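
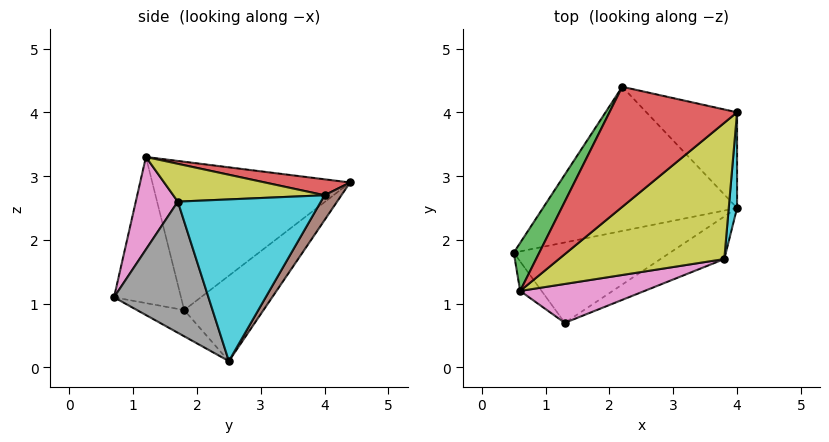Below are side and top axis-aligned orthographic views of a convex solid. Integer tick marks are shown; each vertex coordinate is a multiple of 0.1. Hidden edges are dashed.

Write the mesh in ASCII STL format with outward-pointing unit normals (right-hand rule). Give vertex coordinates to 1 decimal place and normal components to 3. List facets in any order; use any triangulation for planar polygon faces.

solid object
 facet normal -0.793 -0.598 -0.116
  outer loop
   vertex 0.6 1.2 3.3
   vertex 0.5 1.8 0.9
   vertex 1.3 0.7 1.1
  endloop
 endfacet
 facet normal -0.159 -0.287 -0.945
  outer loop
   vertex 4.0 2.5 0.1
   vertex 1.3 0.7 1.1
   vertex 0.5 1.8 0.9
  endloop
 endfacet
 facet normal -0.877 0.457 0.151
  outer loop
   vertex 2.2 4.4 2.9
   vertex 0.5 1.8 0.9
   vertex 0.6 1.2 3.3
  endloop
 endfacet
 facet normal 0.124 0.062 0.990
  outer loop
   vertex 2.2 4.4 2.9
   vertex 0.6 1.2 3.3
   vertex 4.0 4.0 2.7
  endloop
 endfacet
 facet normal -0.289 0.695 -0.658
  outer loop
   vertex 2.2 4.4 2.9
   vertex 4.0 2.5 0.1
   vertex 0.5 1.8 0.9
  endloop
 endfacet
 facet normal 0.136 0.858 -0.495
  outer loop
   vertex 2.2 4.4 2.9
   vertex 4.0 4.0 2.7
   vertex 4.0 2.5 0.1
  endloop
 endfacet
 facet normal 0.208 -0.938 0.279
  outer loop
   vertex 3.8 1.7 2.6
   vertex 0.6 1.2 3.3
   vertex 1.3 0.7 1.1
  endloop
 endfacet
 facet normal 0.478 -0.847 -0.233
  outer loop
   vertex 3.8 1.7 2.6
   vertex 1.3 0.7 1.1
   vertex 4.0 2.5 0.1
  endloop
 endfacet
 facet normal 0.222 -0.062 0.973
  outer loop
   vertex 3.8 1.7 2.6
   vertex 4.0 4.0 2.7
   vertex 0.6 1.2 3.3
  endloop
 endfacet
 facet normal 0.995 -0.089 0.051
  outer loop
   vertex 3.8 1.7 2.6
   vertex 4.0 2.5 0.1
   vertex 4.0 4.0 2.7
  endloop
 endfacet
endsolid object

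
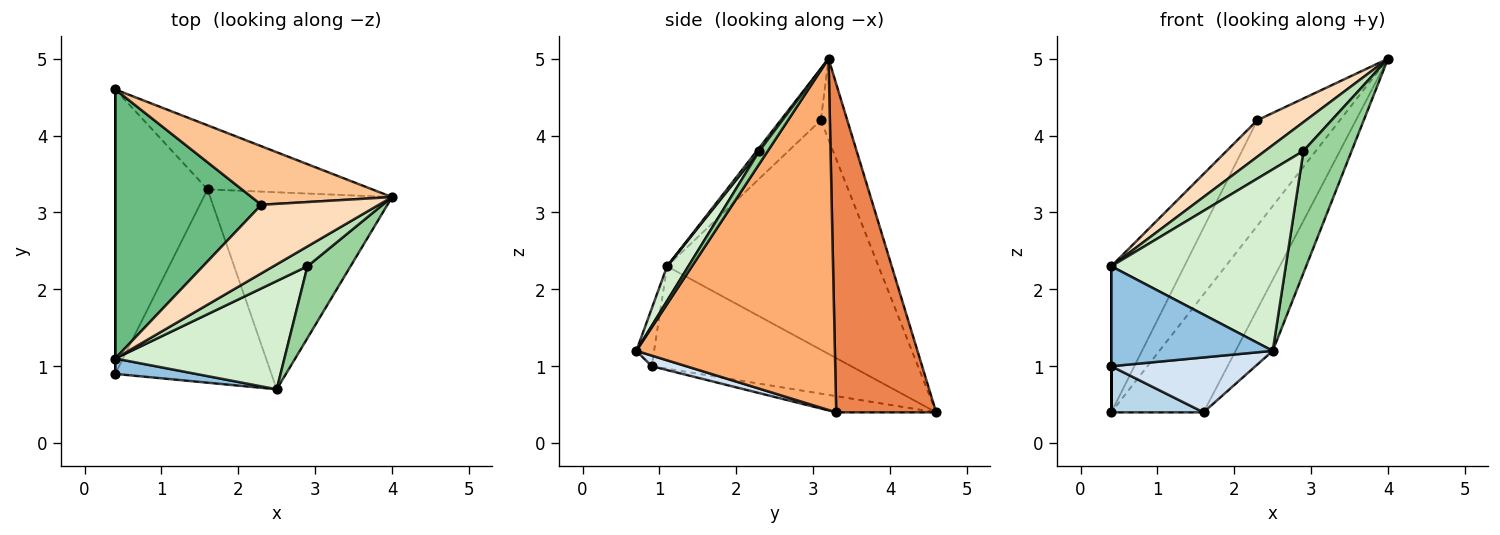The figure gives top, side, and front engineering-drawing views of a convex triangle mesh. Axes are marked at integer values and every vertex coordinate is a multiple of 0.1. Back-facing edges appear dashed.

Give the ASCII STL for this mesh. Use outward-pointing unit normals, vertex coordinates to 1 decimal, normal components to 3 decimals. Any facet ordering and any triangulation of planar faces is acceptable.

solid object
 facet normal -1.000 0.000 0.000
  outer loop
   vertex 0.4 1.1 2.3
   vertex 0.4 4.6 0.4
   vertex 0.4 0.9 1.0
  endloop
 endfacet
 facet normal -0.108 -0.983 0.151
  outer loop
   vertex 0.4 1.1 2.3
   vertex 0.4 0.9 1.0
   vertex 2.5 0.7 1.2
  endloop
 endfacet
 facet normal -0.171 -0.158 -0.973
  outer loop
   vertex 1.6 3.3 0.4
   vertex 0.4 0.9 1.0
   vertex 0.4 4.6 0.4
  endloop
 endfacet
 facet normal 0.065 -0.273 -0.960
  outer loop
   vertex 1.6 3.3 0.4
   vertex 2.5 0.7 1.2
   vertex 0.4 0.9 1.0
  endloop
 endfacet
 facet normal 0.689 0.636 -0.346
  outer loop
   vertex 1.6 3.3 0.4
   vertex 0.4 4.6 0.4
   vertex 4.0 3.2 5.0
  endloop
 endfacet
 facet normal 0.876 0.164 -0.454
  outer loop
   vertex 1.6 3.3 0.4
   vertex 4.0 3.2 5.0
   vertex 2.5 0.7 1.2
  endloop
 endfacet
 facet normal -0.269 0.842 0.467
  outer loop
   vertex 2.3 3.1 4.2
   vertex 4.0 3.2 5.0
   vertex 0.4 4.6 0.4
  endloop
 endfacet
 facet normal -0.361 -0.438 0.823
  outer loop
   vertex 2.3 3.1 4.2
   vertex 0.4 1.1 2.3
   vertex 4.0 3.2 5.0
  endloop
 endfacet
 facet normal -0.810 0.280 0.515
  outer loop
   vertex 2.3 3.1 4.2
   vertex 0.4 4.6 0.4
   vertex 0.4 1.1 2.3
  endloop
 endfacet
 facet normal 0.150 -0.852 0.501
  outer loop
   vertex 2.9 2.3 3.8
   vertex 2.5 0.7 1.2
   vertex 4.0 3.2 5.0
  endloop
 endfacet
 facet normal 0.055 -0.822 0.566
  outer loop
   vertex 2.9 2.3 3.8
   vertex 4.0 3.2 5.0
   vertex 0.4 1.1 2.3
  endloop
 endfacet
 facet normal 0.104 -0.854 0.510
  outer loop
   vertex 2.9 2.3 3.8
   vertex 0.4 1.1 2.3
   vertex 2.5 0.7 1.2
  endloop
 endfacet
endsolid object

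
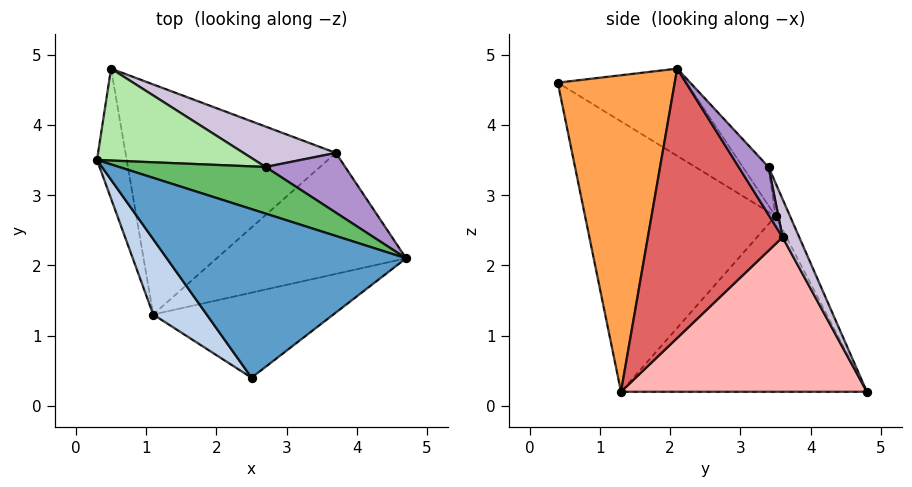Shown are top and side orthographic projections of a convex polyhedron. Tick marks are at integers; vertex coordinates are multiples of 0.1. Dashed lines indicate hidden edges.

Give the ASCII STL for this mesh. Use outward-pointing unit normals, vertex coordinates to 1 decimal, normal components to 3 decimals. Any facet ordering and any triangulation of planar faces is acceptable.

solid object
 facet normal -0.325 0.316 0.891
  outer loop
   vertex 2.5 0.4 4.6
   vertex 4.7 2.1 4.8
   vertex 0.3 3.5 2.7
  endloop
 endfacet
 facet normal -0.850 -0.500 0.168
  outer loop
   vertex 1.1 1.3 0.2
   vertex 2.5 0.4 4.6
   vertex 0.3 3.5 2.7
  endloop
 endfacet
 facet normal 0.594 -0.729 -0.338
  outer loop
   vertex 1.1 1.3 0.2
   vertex 4.7 2.1 4.8
   vertex 2.5 0.4 4.6
  endloop
 endfacet
 facet normal -0.972 -0.167 -0.164
  outer loop
   vertex 0.5 4.8 0.2
   vertex 1.1 1.3 0.2
   vertex 0.3 3.5 2.7
  endloop
 endfacet
 facet normal -0.214 0.544 0.811
  outer loop
   vertex 2.7 3.4 3.4
   vertex 0.3 3.5 2.7
   vertex 4.7 2.1 4.8
  endloop
 endfacet
 facet normal -0.095 0.886 0.453
  outer loop
   vertex 2.7 3.4 3.4
   vertex 0.5 4.8 0.2
   vertex 0.3 3.5 2.7
  endloop
 endfacet
 facet normal 0.766 -0.351 -0.539
  outer loop
   vertex 3.7 3.6 2.4
   vertex 4.7 2.1 4.8
   vertex 1.1 1.3 0.2
  endloop
 endfacet
 facet normal 0.589 0.101 -0.802
  outer loop
   vertex 3.7 3.6 2.4
   vertex 1.1 1.3 0.2
   vertex 0.5 4.8 0.2
  endloop
 endfacet
 facet normal 0.259 0.864 0.432
  outer loop
   vertex 3.7 3.6 2.4
   vertex 2.7 3.4 3.4
   vertex 4.7 2.1 4.8
  endloop
 endfacet
 facet normal 0.132 0.938 0.320
  outer loop
   vertex 3.7 3.6 2.4
   vertex 0.5 4.8 0.2
   vertex 2.7 3.4 3.4
  endloop
 endfacet
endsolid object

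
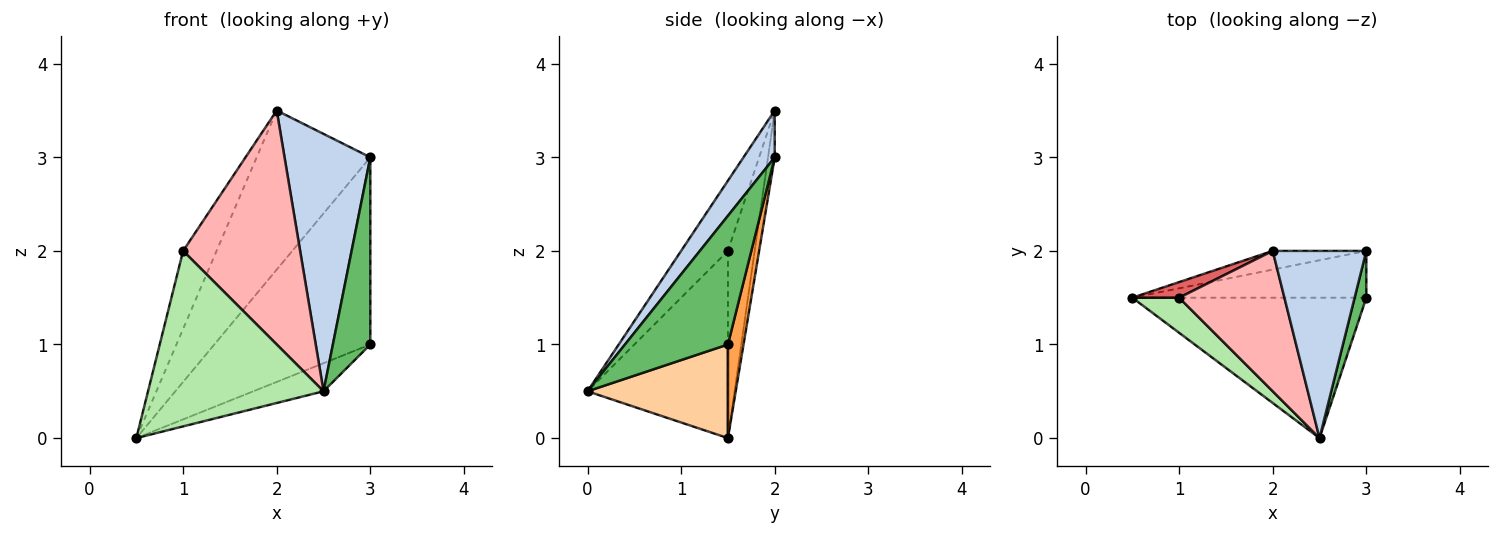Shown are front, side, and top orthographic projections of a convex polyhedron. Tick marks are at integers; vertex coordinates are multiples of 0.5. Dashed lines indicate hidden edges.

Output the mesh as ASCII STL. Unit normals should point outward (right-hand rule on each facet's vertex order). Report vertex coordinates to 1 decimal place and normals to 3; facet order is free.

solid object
 facet normal -0.058 0.991 -0.117
  outer loop
   vertex 2.0 2.0 3.5
   vertex 3.0 2.0 3.0
   vertex 0.5 1.5 0.0
  endloop
 endfacet
 facet normal 0.282 -0.776 0.564
  outer loop
   vertex 2.0 2.0 3.5
   vertex 2.5 0.0 0.5
   vertex 3.0 2.0 3.0
  endloop
 endfacet
 facet normal 0.097 0.966 -0.241
  outer loop
   vertex 3.0 1.5 1.0
   vertex 0.5 1.5 0.0
   vertex 3.0 2.0 3.0
  endloop
 endfacet
 facet normal 0.365 0.183 -0.913
  outer loop
   vertex 3.0 1.5 1.0
   vertex 2.5 0.0 0.5
   vertex 0.5 1.5 0.0
  endloop
 endfacet
 facet normal 0.936 -0.341 0.085
  outer loop
   vertex 3.0 1.5 1.0
   vertex 3.0 2.0 3.0
   vertex 2.5 0.0 0.5
  endloop
 endfacet
 facet normal -0.617 -0.772 0.154
  outer loop
   vertex 1.0 1.5 2.0
   vertex 0.5 1.5 0.0
   vertex 2.5 0.0 0.5
  endloop
 endfacet
 facet normal -0.617 0.772 0.154
  outer loop
   vertex 1.0 1.5 2.0
   vertex 2.0 2.0 3.5
   vertex 0.5 1.5 0.0
  endloop
 endfacet
 facet normal -0.324 -0.811 0.487
  outer loop
   vertex 1.0 1.5 2.0
   vertex 2.5 0.0 0.5
   vertex 2.0 2.0 3.5
  endloop
 endfacet
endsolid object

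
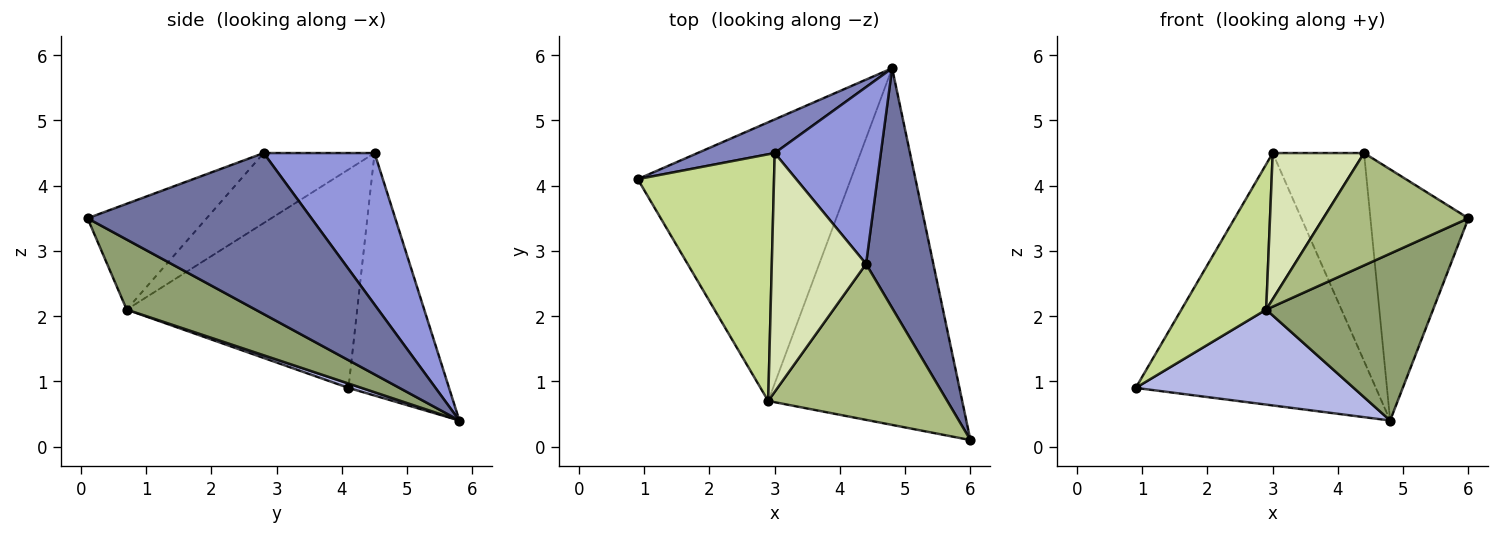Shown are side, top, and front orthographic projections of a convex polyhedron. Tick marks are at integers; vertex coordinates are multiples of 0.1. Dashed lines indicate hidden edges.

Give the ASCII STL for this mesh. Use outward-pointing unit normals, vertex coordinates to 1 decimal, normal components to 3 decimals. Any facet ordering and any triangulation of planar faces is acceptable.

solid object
 facet normal 0.856 0.375 0.358
  outer loop
   vertex 4.4 2.8 4.5
   vertex 6.0 0.1 3.5
   vertex 4.8 5.8 0.4
  endloop
 endfacet
 facet normal -0.383 0.915 0.122
  outer loop
   vertex 3.0 4.5 4.5
   vertex 4.8 5.8 0.4
   vertex 0.9 4.1 0.9
  endloop
 endfacet
 facet normal 0.679 0.559 0.475
  outer loop
   vertex 3.0 4.5 4.5
   vertex 4.4 2.8 4.5
   vertex 4.8 5.8 0.4
  endloop
 endfacet
 facet normal 0.019 -0.323 -0.946
  outer loop
   vertex 2.9 0.7 2.1
   vertex 0.9 4.1 0.9
   vertex 4.8 5.8 0.4
  endloop
 endfacet
 facet normal 0.311 -0.403 -0.861
  outer loop
   vertex 2.9 0.7 2.1
   vertex 4.8 5.8 0.4
   vertex 6.0 0.1 3.5
  endloop
 endfacet
 facet normal -0.432 -0.527 0.732
  outer loop
   vertex 2.9 0.7 2.1
   vertex 6.0 0.1 3.5
   vertex 4.4 2.8 4.5
  endloop
 endfacet
 facet normal -0.810 -0.298 0.505
  outer loop
   vertex 2.9 0.7 2.1
   vertex 3.0 4.5 4.5
   vertex 0.9 4.1 0.9
  endloop
 endfacet
 facet normal -0.535 -0.441 0.720
  outer loop
   vertex 2.9 0.7 2.1
   vertex 4.4 2.8 4.5
   vertex 3.0 4.5 4.5
  endloop
 endfacet
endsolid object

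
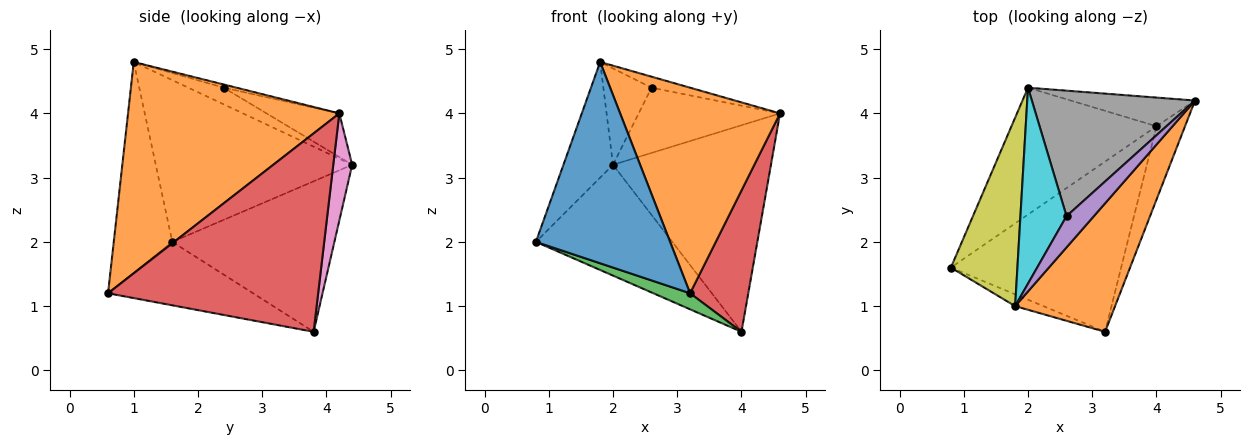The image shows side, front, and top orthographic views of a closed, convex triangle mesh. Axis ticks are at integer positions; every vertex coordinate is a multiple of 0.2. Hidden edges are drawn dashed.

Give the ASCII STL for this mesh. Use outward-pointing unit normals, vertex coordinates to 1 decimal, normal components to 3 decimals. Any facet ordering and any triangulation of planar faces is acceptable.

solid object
 facet normal -0.399 -0.915 -0.054
  outer loop
   vertex 1.8 1.0 4.8
   vertex 0.8 1.6 2.0
   vertex 3.2 0.6 1.2
  endloop
 endfacet
 facet normal 0.746 -0.565 0.353
  outer loop
   vertex 1.8 1.0 4.8
   vertex 3.2 0.6 1.2
   vertex 4.6 4.2 4.0
  endloop
 endfacet
 facet normal -0.348 -0.088 -0.933
  outer loop
   vertex 4.0 3.8 0.6
   vertex 3.2 0.6 1.2
   vertex 0.8 1.6 2.0
  endloop
 endfacet
 facet normal 0.955 -0.264 -0.137
  outer loop
   vertex 4.0 3.8 0.6
   vertex 4.6 4.2 4.0
   vertex 3.2 0.6 1.2
  endloop
 endfacet
 facet normal -0.110 0.331 0.937
  outer loop
   vertex 2.6 2.4 4.4
   vertex 1.8 1.0 4.8
   vertex 4.6 4.2 4.0
  endloop
 endfacet
 facet normal -0.616 0.518 -0.593
  outer loop
   vertex 2.0 4.4 3.2
   vertex 4.0 3.8 0.6
   vertex 0.8 1.6 2.0
  endloop
 endfacet
 facet normal 0.118 0.984 -0.136
  outer loop
   vertex 2.0 4.4 3.2
   vertex 4.6 4.2 4.0
   vertex 4.0 3.8 0.6
  endloop
 endfacet
 facet normal -0.231 0.449 0.863
  outer loop
   vertex 2.0 4.4 3.2
   vertex 2.6 2.4 4.4
   vertex 4.6 4.2 4.0
  endloop
 endfacet
 facet normal -0.901 0.227 0.370
  outer loop
   vertex 2.0 4.4 3.2
   vertex 0.8 1.6 2.0
   vertex 1.8 1.0 4.8
  endloop
 endfacet
 facet normal -0.308 0.420 0.854
  outer loop
   vertex 2.0 4.4 3.2
   vertex 1.8 1.0 4.8
   vertex 2.6 2.4 4.4
  endloop
 endfacet
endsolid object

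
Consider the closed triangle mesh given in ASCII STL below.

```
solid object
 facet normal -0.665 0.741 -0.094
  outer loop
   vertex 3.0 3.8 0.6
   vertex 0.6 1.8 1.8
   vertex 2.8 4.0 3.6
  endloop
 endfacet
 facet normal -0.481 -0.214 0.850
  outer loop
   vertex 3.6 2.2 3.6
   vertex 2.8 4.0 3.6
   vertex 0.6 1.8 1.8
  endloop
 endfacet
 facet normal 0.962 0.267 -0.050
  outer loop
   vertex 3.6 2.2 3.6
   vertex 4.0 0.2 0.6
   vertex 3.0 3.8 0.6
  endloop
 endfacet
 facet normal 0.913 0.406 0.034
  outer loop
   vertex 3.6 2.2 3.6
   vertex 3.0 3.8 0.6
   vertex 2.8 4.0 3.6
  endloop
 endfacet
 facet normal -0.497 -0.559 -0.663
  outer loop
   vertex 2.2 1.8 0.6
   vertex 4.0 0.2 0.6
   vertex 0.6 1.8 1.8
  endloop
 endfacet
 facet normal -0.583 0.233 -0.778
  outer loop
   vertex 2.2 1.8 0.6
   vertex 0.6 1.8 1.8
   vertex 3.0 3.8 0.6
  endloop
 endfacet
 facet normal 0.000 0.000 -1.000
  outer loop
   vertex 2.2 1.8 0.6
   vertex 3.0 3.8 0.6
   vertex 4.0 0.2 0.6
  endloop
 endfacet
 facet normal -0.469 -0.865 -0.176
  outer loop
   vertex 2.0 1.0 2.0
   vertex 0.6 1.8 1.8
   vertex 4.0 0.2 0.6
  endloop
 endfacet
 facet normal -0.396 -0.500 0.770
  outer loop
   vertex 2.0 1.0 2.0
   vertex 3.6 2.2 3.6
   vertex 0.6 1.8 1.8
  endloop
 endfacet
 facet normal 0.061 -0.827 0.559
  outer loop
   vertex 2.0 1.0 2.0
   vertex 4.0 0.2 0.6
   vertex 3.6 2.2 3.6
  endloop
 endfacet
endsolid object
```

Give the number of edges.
15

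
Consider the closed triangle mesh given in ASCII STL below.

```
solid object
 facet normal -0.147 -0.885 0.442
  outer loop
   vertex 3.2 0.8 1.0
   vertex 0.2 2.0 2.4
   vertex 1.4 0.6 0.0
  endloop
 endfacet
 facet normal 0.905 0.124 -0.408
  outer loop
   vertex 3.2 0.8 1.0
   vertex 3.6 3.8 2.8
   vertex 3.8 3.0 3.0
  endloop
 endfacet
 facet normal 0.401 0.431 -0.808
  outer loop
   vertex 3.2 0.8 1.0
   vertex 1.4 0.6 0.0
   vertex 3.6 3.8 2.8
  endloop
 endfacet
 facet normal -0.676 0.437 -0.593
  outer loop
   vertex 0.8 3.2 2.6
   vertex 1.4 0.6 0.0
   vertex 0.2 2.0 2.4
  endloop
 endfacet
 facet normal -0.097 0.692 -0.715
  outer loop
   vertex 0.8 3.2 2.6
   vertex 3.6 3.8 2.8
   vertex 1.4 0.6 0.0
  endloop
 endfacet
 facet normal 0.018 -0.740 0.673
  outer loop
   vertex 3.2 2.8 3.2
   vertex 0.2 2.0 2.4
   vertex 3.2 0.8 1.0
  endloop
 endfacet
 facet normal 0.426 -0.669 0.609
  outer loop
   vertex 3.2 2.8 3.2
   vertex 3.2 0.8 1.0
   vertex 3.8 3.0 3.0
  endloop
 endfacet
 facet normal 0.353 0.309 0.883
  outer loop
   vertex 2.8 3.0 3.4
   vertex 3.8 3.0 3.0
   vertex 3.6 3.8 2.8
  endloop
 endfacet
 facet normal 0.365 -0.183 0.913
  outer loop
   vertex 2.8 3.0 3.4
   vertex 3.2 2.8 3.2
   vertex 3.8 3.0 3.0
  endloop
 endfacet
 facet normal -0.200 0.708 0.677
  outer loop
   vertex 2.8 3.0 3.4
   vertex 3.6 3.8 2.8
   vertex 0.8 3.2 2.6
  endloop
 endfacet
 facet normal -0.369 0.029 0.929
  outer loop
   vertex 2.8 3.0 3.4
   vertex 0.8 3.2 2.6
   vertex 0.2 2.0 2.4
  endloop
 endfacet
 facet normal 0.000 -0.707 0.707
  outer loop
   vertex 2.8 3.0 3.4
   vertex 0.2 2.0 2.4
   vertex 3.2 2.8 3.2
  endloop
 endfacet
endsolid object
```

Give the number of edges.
18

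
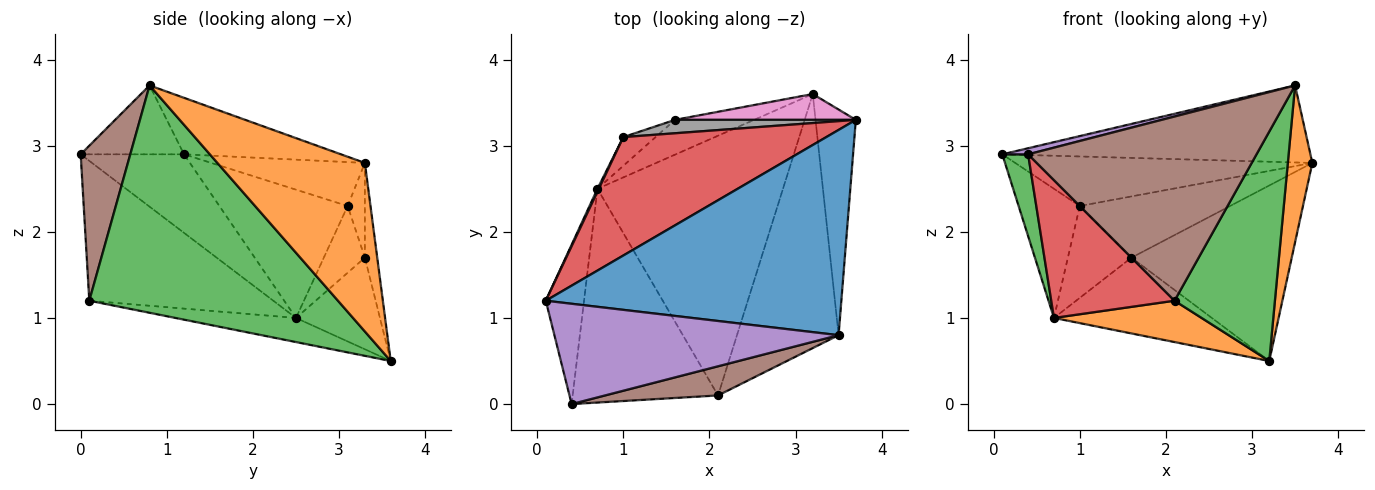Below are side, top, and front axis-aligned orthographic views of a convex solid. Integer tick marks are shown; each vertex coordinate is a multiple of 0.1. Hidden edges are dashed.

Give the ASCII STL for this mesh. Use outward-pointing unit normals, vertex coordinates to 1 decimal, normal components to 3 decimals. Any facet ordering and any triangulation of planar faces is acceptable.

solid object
 facet normal -0.176 0.346 0.922
  outer loop
   vertex 3.5 0.8 3.7
   vertex 3.7 3.3 2.8
   vertex 0.1 1.2 2.9
  endloop
 endfacet
 facet normal 0.960 -0.159 -0.230
  outer loop
   vertex 3.2 3.6 0.5
   vertex 3.7 3.3 2.8
   vertex 3.5 0.8 3.7
  endloop
 endfacet
 facet normal 0.857 -0.346 -0.383
  outer loop
   vertex 2.1 0.1 1.2
   vertex 3.2 3.6 0.5
   vertex 3.5 0.8 3.7
  endloop
 endfacet
 facet normal -0.196 0.378 0.905
  outer loop
   vertex 1.0 3.1 2.3
   vertex 0.1 1.2 2.9
   vertex 3.7 3.3 2.8
  endloop
 endfacet
 facet normal -0.235 -0.059 0.970
  outer loop
   vertex 0.4 0.0 2.9
   vertex 3.5 0.8 3.7
   vertex 0.1 1.2 2.9
  endloop
 endfacet
 facet normal 0.210 -0.966 0.153
  outer loop
   vertex 0.4 0.0 2.9
   vertex 2.1 0.1 1.2
   vertex 3.5 0.8 3.7
  endloop
 endfacet
 facet normal -0.076 0.986 0.145
  outer loop
   vertex 1.6 3.3 1.7
   vertex 3.7 3.3 2.8
   vertex 3.2 3.6 0.5
  endloop
 endfacet
 facet normal -0.111 0.971 0.212
  outer loop
   vertex 1.6 3.3 1.7
   vertex 1.0 3.1 2.3
   vertex 3.7 3.3 2.8
  endloop
 endfacet
 facet normal -0.525 0.813 -0.254
  outer loop
   vertex 0.7 2.5 1.0
   vertex 1.0 3.1 2.3
   vertex 1.6 3.3 1.7
  endloop
 endfacet
 facet normal -0.903 0.431 0.010
  outer loop
   vertex 0.7 2.5 1.0
   vertex 0.1 1.2 2.9
   vertex 1.0 3.1 2.3
  endloop
 endfacet
 facet normal -0.435 0.818 -0.376
  outer loop
   vertex 0.7 2.5 1.0
   vertex 1.6 3.3 1.7
   vertex 3.2 3.6 0.5
  endloop
 endfacet
 facet normal -0.127 -0.156 -0.980
  outer loop
   vertex 0.7 2.5 1.0
   vertex 3.2 3.6 0.5
   vertex 2.1 0.1 1.2
  endloop
 endfacet
 facet normal -0.877 -0.219 -0.427
  outer loop
   vertex 0.7 2.5 1.0
   vertex 0.4 0.0 2.9
   vertex 0.1 1.2 2.9
  endloop
 endfacet
 facet normal -0.629 -0.421 -0.654
  outer loop
   vertex 0.7 2.5 1.0
   vertex 2.1 0.1 1.2
   vertex 0.4 0.0 2.9
  endloop
 endfacet
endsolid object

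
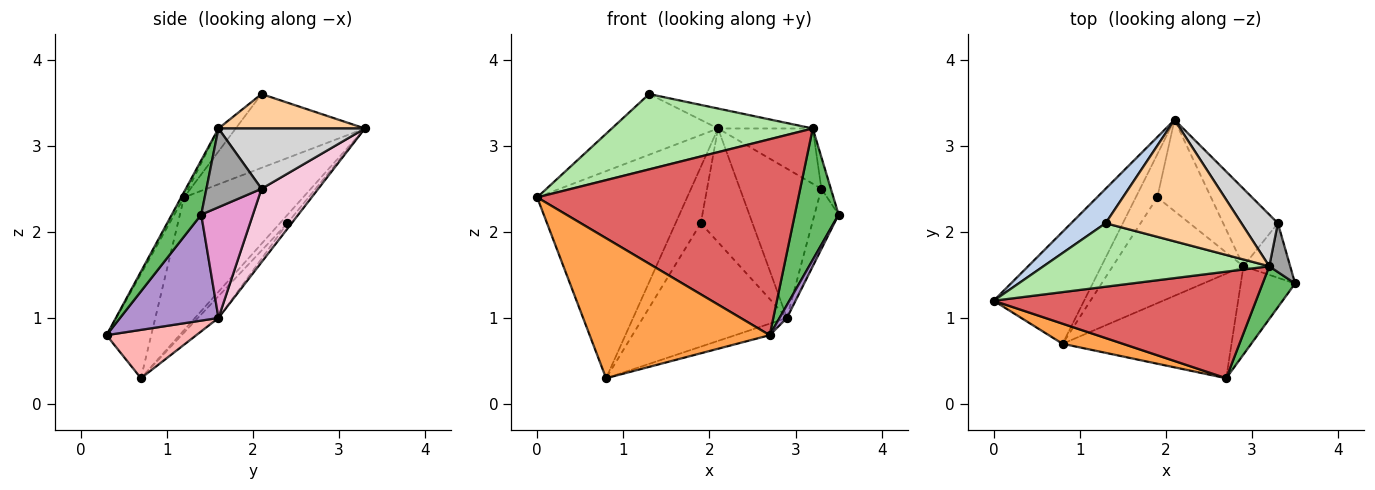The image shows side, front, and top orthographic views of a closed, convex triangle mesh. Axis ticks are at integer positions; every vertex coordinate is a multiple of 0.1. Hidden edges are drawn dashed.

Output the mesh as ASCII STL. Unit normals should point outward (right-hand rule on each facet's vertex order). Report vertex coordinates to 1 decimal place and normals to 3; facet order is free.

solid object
 facet normal -0.573 0.721 -0.390
  outer loop
   vertex 0.8 0.7 0.3
   vertex 0.0 1.2 2.4
   vertex 2.1 3.3 3.2
  endloop
 endfacet
 facet normal -0.727 0.597 0.339
  outer loop
   vertex 1.3 2.1 3.6
   vertex 2.1 3.3 3.2
   vertex 0.0 1.2 2.4
  endloop
 endfacet
 facet normal -0.239 -0.961 0.138
  outer loop
   vertex 2.7 0.3 0.8
   vertex 0.0 1.2 2.4
   vertex 0.8 0.7 0.3
  endloop
 endfacet
 facet normal 0.243 0.157 0.957
  outer loop
   vertex 3.2 1.6 3.2
   vertex 2.1 3.3 3.2
   vertex 1.3 2.1 3.6
  endloop
 endfacet
 facet normal 0.529 -0.787 0.316
  outer loop
   vertex 3.2 1.6 3.2
   vertex 2.7 0.3 0.8
   vertex 3.5 1.4 2.2
  endloop
 endfacet
 facet normal -0.065 -0.763 0.643
  outer loop
   vertex 3.2 1.6 3.2
   vertex 1.3 2.1 3.6
   vertex 0.0 1.2 2.4
  endloop
 endfacet
 facet normal -0.010 -0.878 0.478
  outer loop
   vertex 3.2 1.6 3.2
   vertex 0.0 1.2 2.4
   vertex 2.7 0.3 0.8
  endloop
 endfacet
 facet normal 0.274 0.105 -0.956
  outer loop
   vertex 2.9 1.6 1.0
   vertex 2.7 0.3 0.8
   vertex 0.8 0.7 0.3
  endloop
 endfacet
 facet normal 0.888 -0.067 -0.455
  outer loop
   vertex 2.9 1.6 1.0
   vertex 3.5 1.4 2.2
   vertex 2.7 0.3 0.8
  endloop
 endfacet
 facet normal -0.228 0.774 -0.592
  outer loop
   vertex 1.9 2.4 2.1
   vertex 0.8 0.7 0.3
   vertex 2.1 3.3 3.2
  endloop
 endfacet
 facet normal -0.065 0.778 -0.625
  outer loop
   vertex 1.9 2.4 2.1
   vertex 2.1 3.3 3.2
   vertex 2.9 1.6 1.0
  endloop
 endfacet
 facet normal -0.108 0.755 -0.647
  outer loop
   vertex 1.9 2.4 2.1
   vertex 2.9 1.6 1.0
   vertex 0.8 0.7 0.3
  endloop
 endfacet
 facet normal 0.846 0.395 -0.357
  outer loop
   vertex 3.3 2.1 2.5
   vertex 3.5 1.4 2.2
   vertex 2.9 1.6 1.0
  endloop
 endfacet
 facet normal 0.526 0.755 -0.392
  outer loop
   vertex 3.3 2.1 2.5
   vertex 2.9 1.6 1.0
   vertex 2.1 3.3 3.2
  endloop
 endfacet
 facet normal 0.953 0.164 0.253
  outer loop
   vertex 3.3 2.1 2.5
   vertex 3.2 1.6 3.2
   vertex 3.5 1.4 2.2
  endloop
 endfacet
 facet normal 0.749 0.484 0.453
  outer loop
   vertex 3.3 2.1 2.5
   vertex 2.1 3.3 3.2
   vertex 3.2 1.6 3.2
  endloop
 endfacet
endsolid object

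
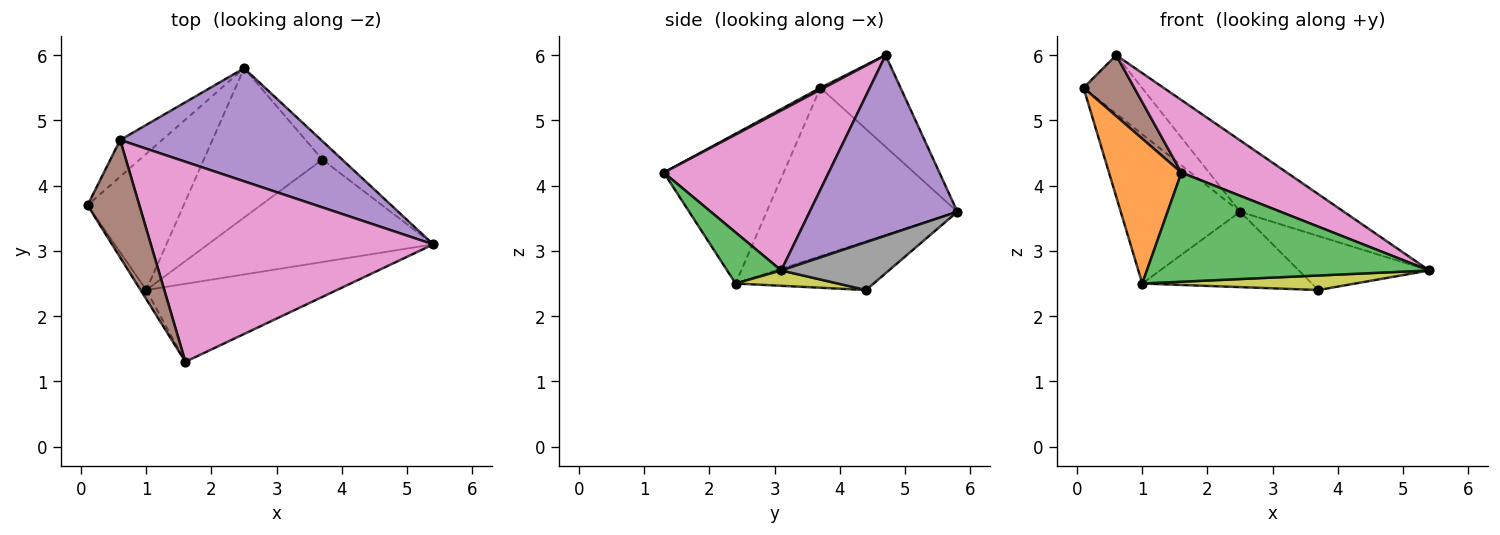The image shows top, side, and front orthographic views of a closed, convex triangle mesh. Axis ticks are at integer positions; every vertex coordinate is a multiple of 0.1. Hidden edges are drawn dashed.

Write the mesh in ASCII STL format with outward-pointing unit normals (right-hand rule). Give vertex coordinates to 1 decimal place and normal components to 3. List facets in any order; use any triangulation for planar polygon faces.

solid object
 facet normal -0.763 0.478 -0.436
  outer loop
   vertex 1.0 2.4 2.5
   vertex 0.1 3.7 5.5
   vertex 2.5 5.8 3.6
  endloop
 endfacet
 facet normal -0.855 -0.517 -0.033
  outer loop
   vertex 1.0 2.4 2.5
   vertex 1.6 1.3 4.2
   vertex 0.1 3.7 5.5
  endloop
 endfacet
 facet normal 0.154 -0.804 -0.575
  outer loop
   vertex 1.0 2.4 2.5
   vertex 5.4 3.1 2.7
   vertex 1.6 1.3 4.2
  endloop
 endfacet
 facet normal -0.758 0.552 -0.347
  outer loop
   vertex 0.6 4.7 6.0
   vertex 2.5 5.8 3.6
   vertex 0.1 3.7 5.5
  endloop
 endfacet
 facet normal 0.605 0.425 0.674
  outer loop
   vertex 0.6 4.7 6.0
   vertex 5.4 3.1 2.7
   vertex 2.5 5.8 3.6
  endloop
 endfacet
 facet normal 0.033 -0.460 0.887
  outer loop
   vertex 0.6 4.7 6.0
   vertex 0.1 3.7 5.5
   vertex 1.6 1.3 4.2
  endloop
 endfacet
 facet normal 0.470 -0.301 0.830
  outer loop
   vertex 0.6 4.7 6.0
   vertex 1.6 1.3 4.2
   vertex 5.4 3.1 2.7
  endloop
 endfacet
 facet normal 0.615 0.746 -0.255
  outer loop
   vertex 3.7 4.4 2.4
   vertex 2.5 5.8 3.6
   vertex 5.4 3.1 2.7
  endloop
 endfacet
 facet normal 0.067 -0.140 -0.988
  outer loop
   vertex 3.7 4.4 2.4
   vertex 5.4 3.1 2.7
   vertex 1.0 2.4 2.5
  endloop
 endfacet
 facet normal -0.344 0.423 -0.838
  outer loop
   vertex 3.7 4.4 2.4
   vertex 1.0 2.4 2.5
   vertex 2.5 5.8 3.6
  endloop
 endfacet
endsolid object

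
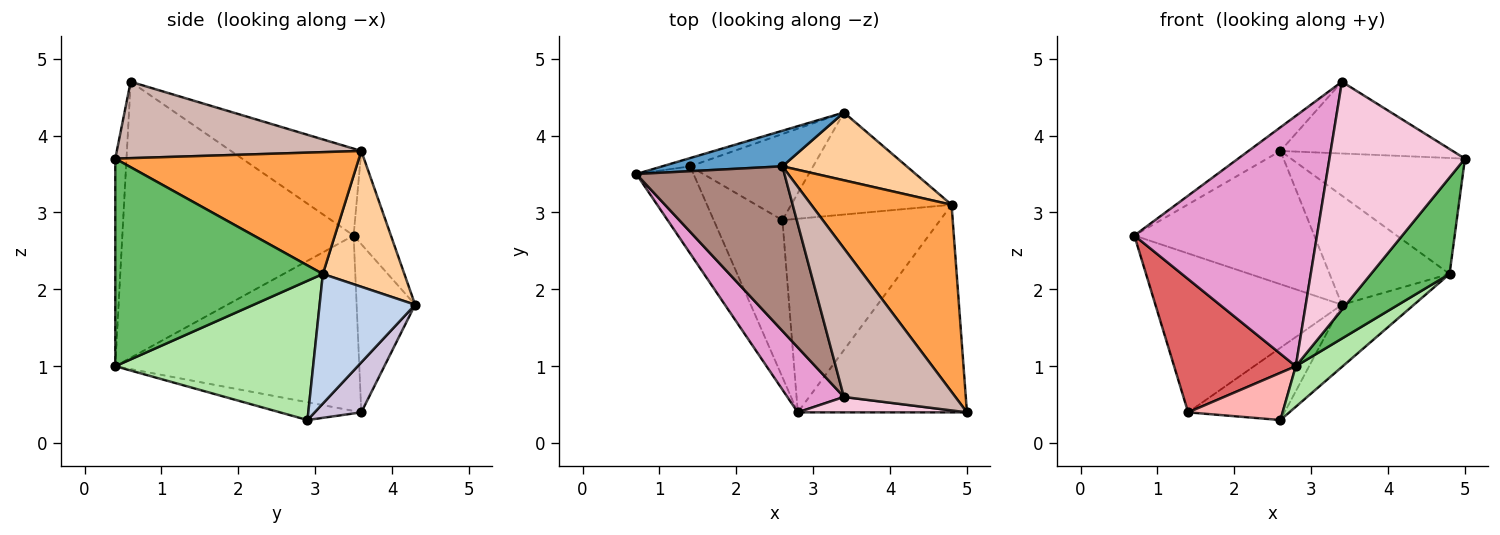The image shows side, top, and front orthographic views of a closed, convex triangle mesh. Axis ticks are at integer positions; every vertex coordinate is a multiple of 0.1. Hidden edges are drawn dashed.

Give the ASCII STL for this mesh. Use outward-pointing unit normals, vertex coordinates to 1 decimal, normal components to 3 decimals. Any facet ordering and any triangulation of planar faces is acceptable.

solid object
 facet normal -0.196 0.947 0.253
  outer loop
   vertex 2.6 3.6 3.8
   vertex 3.4 4.3 1.8
   vertex 0.7 3.5 2.7
  endloop
 endfacet
 facet normal 0.568 0.428 -0.703
  outer loop
   vertex 4.8 3.1 2.2
   vertex 2.6 2.9 0.3
   vertex 3.4 4.3 1.8
  endloop
 endfacet
 facet normal 0.594 0.424 0.684
  outer loop
   vertex 4.8 3.1 2.2
   vertex 2.6 3.6 3.8
   vertex 5.0 0.4 3.7
  endloop
 endfacet
 facet normal 0.500 0.736 0.457
  outer loop
   vertex 4.8 3.1 2.2
   vertex 3.4 4.3 1.8
   vertex 2.6 3.6 3.8
  endloop
 endfacet
 facet normal 0.744 -0.282 -0.606
  outer loop
   vertex 4.8 3.1 2.2
   vertex 5.0 0.4 3.7
   vertex 2.8 0.4 1.0
  endloop
 endfacet
 facet normal 0.654 -0.155 -0.741
  outer loop
   vertex 4.8 3.1 2.2
   vertex 2.8 0.4 1.0
   vertex 2.6 2.9 0.3
  endloop
 endfacet
 facet normal -0.859 -0.428 -0.280
  outer loop
   vertex 1.4 3.6 0.4
   vertex 2.8 0.4 1.0
   vertex 0.7 3.5 2.7
  endloop
 endfacet
 facet normal -0.241 -0.280 -0.930
  outer loop
   vertex 1.4 3.6 0.4
   vertex 2.6 2.9 0.3
   vertex 2.8 0.4 1.0
  endloop
 endfacet
 facet normal -0.299 0.953 -0.050
  outer loop
   vertex 1.4 3.6 0.4
   vertex 0.7 3.5 2.7
   vertex 3.4 4.3 1.8
  endloop
 endfacet
 facet normal 0.297 0.614 -0.731
  outer loop
   vertex 1.4 3.6 0.4
   vertex 3.4 4.3 1.8
   vertex 2.6 2.9 0.3
  endloop
 endfacet
 facet normal -0.502 0.123 0.856
  outer loop
   vertex 3.4 0.6 4.7
   vertex 2.6 3.6 3.8
   vertex 0.7 3.5 2.7
  endloop
 endfacet
 facet normal 0.525 0.370 0.766
  outer loop
   vertex 3.4 0.6 4.7
   vertex 5.0 0.4 3.7
   vertex 2.6 3.6 3.8
  endloop
 endfacet
 facet normal -0.775 -0.612 0.159
  outer loop
   vertex 3.4 0.6 4.7
   vertex 0.7 3.5 2.7
   vertex 2.8 0.4 1.0
  endloop
 endfacet
 facet normal -0.082 -0.994 0.067
  outer loop
   vertex 3.4 0.6 4.7
   vertex 2.8 0.4 1.0
   vertex 5.0 0.4 3.7
  endloop
 endfacet
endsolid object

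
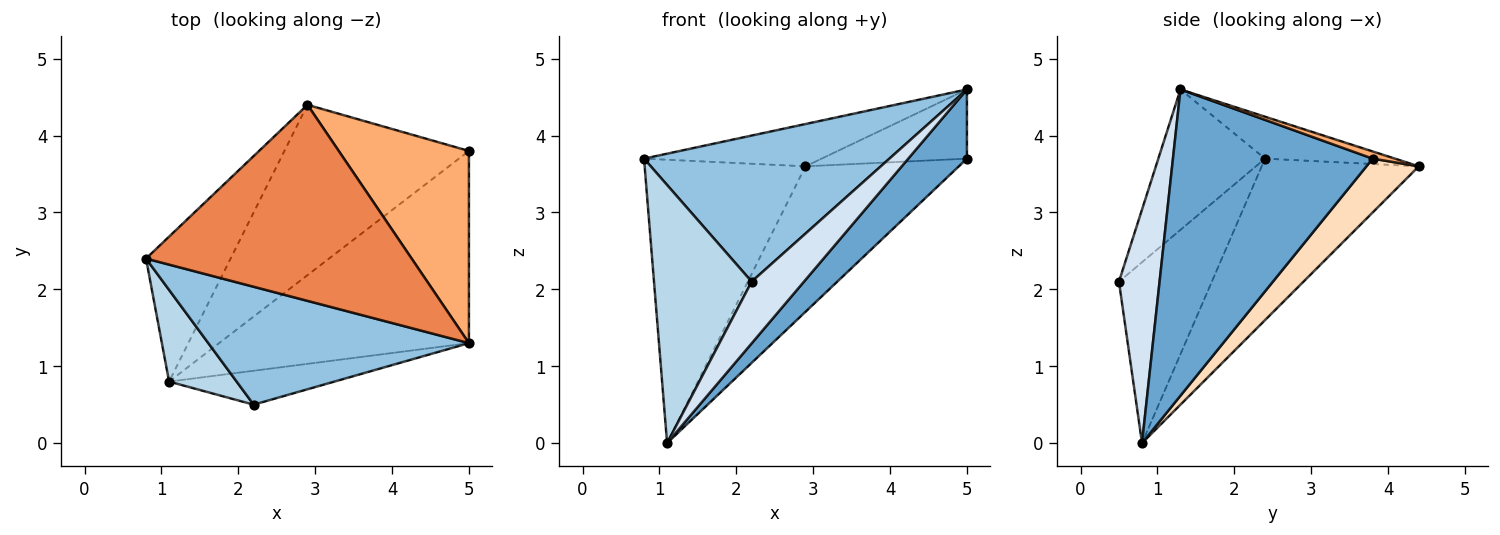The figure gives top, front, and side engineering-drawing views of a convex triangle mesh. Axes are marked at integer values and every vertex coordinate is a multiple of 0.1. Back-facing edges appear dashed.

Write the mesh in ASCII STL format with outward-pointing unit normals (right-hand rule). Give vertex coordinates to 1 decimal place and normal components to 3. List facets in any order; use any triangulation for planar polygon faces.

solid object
 facet normal 0.756 -0.222 -0.616
  outer loop
   vertex 1.1 0.8 0.0
   vertex 5.0 3.8 3.7
   vertex 5.0 1.3 4.6
  endloop
 endfacet
 facet normal -0.321 -0.737 0.595
  outer loop
   vertex 2.2 0.5 2.1
   vertex 5.0 1.3 4.6
   vertex 0.8 2.4 3.7
  endloop
 endfacet
 facet normal -0.667 -0.702 0.249
  outer loop
   vertex 2.2 0.5 2.1
   vertex 0.8 2.4 3.7
   vertex 1.1 0.8 0.0
  endloop
 endfacet
 facet normal 0.563 -0.725 -0.398
  outer loop
   vertex 2.2 0.5 2.1
   vertex 1.1 0.8 0.0
   vertex 5.0 1.3 4.6
  endloop
 endfacet
 facet normal -0.152 0.208 0.966
  outer loop
   vertex 2.9 4.4 3.6
   vertex 0.8 2.4 3.7
   vertex 5.0 1.3 4.6
  endloop
 endfacet
 facet normal 0.052 0.338 0.940
  outer loop
   vertex 2.9 4.4 3.6
   vertex 5.0 1.3 4.6
   vertex 5.0 3.8 3.7
  endloop
 endfacet
 facet normal -0.656 0.672 -0.344
  outer loop
   vertex 2.9 4.4 3.6
   vertex 1.1 0.8 0.0
   vertex 0.8 2.4 3.7
  endloop
 endfacet
 facet normal 0.217 0.634 -0.742
  outer loop
   vertex 2.9 4.4 3.6
   vertex 5.0 3.8 3.7
   vertex 1.1 0.8 0.0
  endloop
 endfacet
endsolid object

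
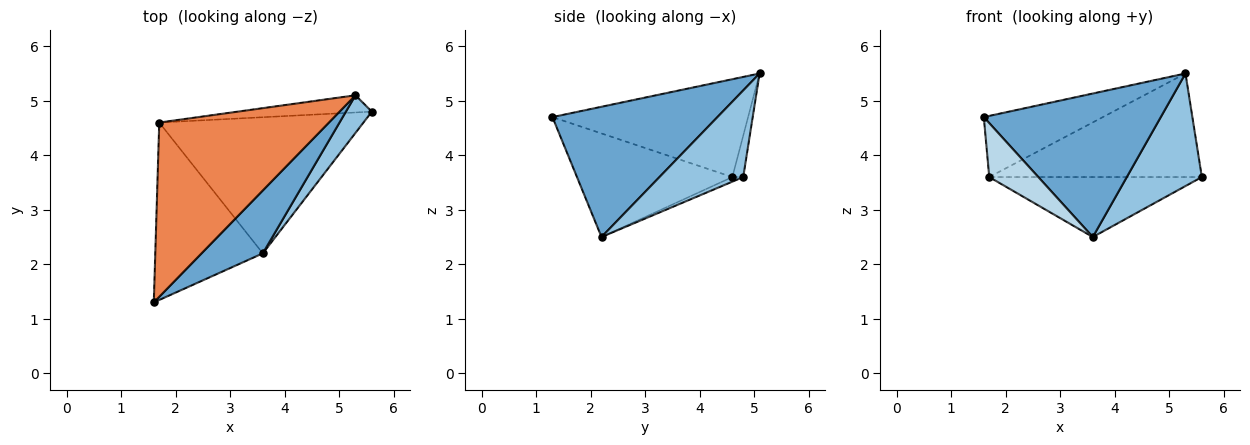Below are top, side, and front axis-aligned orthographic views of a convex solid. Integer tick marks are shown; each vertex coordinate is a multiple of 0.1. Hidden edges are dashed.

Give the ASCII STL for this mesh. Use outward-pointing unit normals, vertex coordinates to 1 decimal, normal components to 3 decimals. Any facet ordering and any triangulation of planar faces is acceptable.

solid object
 facet normal 0.649 -0.697 0.305
  outer loop
   vertex 5.3 5.1 5.5
   vertex 1.6 1.3 4.7
   vertex 3.6 2.2 2.5
  endloop
 endfacet
 facet normal 0.727 -0.651 0.218
  outer loop
   vertex 5.3 5.1 5.5
   vertex 3.6 2.2 2.5
   vertex 5.6 4.8 3.6
  endloop
 endfacet
 facet normal -0.678 -0.214 -0.704
  outer loop
   vertex 1.7 4.6 3.6
   vertex 3.6 2.2 2.5
   vertex 1.6 1.3 4.7
  endloop
 endfacet
 facet normal -0.021 0.403 -0.915
  outer loop
   vertex 1.7 4.6 3.6
   vertex 5.6 4.8 3.6
   vertex 3.6 2.2 2.5
  endloop
 endfacet
 facet normal -0.478 0.291 0.829
  outer loop
   vertex 1.7 4.6 3.6
   vertex 1.6 1.3 4.7
   vertex 5.3 5.1 5.5
  endloop
 endfacet
 facet normal -0.051 0.985 -0.164
  outer loop
   vertex 1.7 4.6 3.6
   vertex 5.3 5.1 5.5
   vertex 5.6 4.8 3.6
  endloop
 endfacet
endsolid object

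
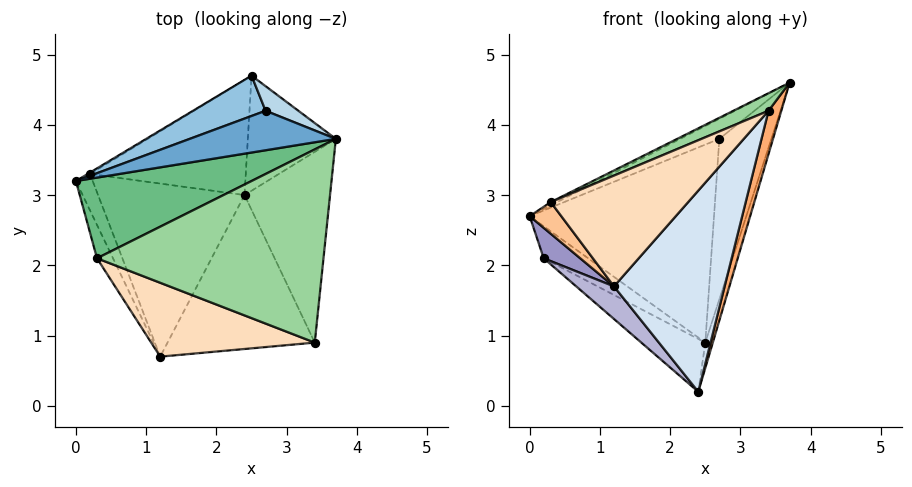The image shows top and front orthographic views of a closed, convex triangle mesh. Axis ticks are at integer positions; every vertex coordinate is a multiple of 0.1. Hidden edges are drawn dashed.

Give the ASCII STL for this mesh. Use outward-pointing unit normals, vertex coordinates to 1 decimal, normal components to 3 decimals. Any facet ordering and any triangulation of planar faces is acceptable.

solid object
 facet normal -0.469 0.401 0.787
  outer loop
   vertex 2.7 4.2 3.8
   vertex 0.0 3.2 2.7
   vertex 3.7 3.8 4.6
  endloop
 endfacet
 facet normal -0.406 0.895 0.182
  outer loop
   vertex 2.7 4.2 3.8
   vertex 2.5 4.7 0.9
   vertex 0.0 3.2 2.7
  endloop
 endfacet
 facet normal 0.264 0.953 0.146
  outer loop
   vertex 2.7 4.2 3.8
   vertex 3.7 3.8 4.6
   vertex 2.5 4.7 0.9
  endloop
 endfacet
 facet normal 0.606 -0.632 -0.483
  outer loop
   vertex 2.4 3.0 0.2
   vertex 3.4 0.9 4.2
   vertex 1.2 0.7 1.7
  endloop
 endfacet
 facet normal 0.954 0.065 -0.294
  outer loop
   vertex 2.4 3.0 0.2
   vertex 2.5 4.7 0.9
   vertex 3.7 3.8 4.6
  endloop
 endfacet
 facet normal 0.960 -0.062 -0.272
  outer loop
   vertex 2.4 3.0 0.2
   vertex 3.7 3.8 4.6
   vertex 3.4 0.9 4.2
  endloop
 endfacet
 facet normal -0.898 -0.303 -0.320
  outer loop
   vertex 0.3 2.1 2.9
   vertex 0.0 3.2 2.7
   vertex 1.2 0.7 1.7
  endloop
 endfacet
 facet normal -0.485 -0.728 0.485
  outer loop
   vertex 0.3 2.1 2.9
   vertex 1.2 0.7 1.7
   vertex 3.4 0.9 4.2
  endloop
 endfacet
 facet normal -0.461 0.035 0.887
  outer loop
   vertex 0.3 2.1 2.9
   vertex 3.7 3.8 4.6
   vertex 0.0 3.2 2.7
  endloop
 endfacet
 facet normal -0.412 -0.082 0.907
  outer loop
   vertex 0.3 2.1 2.9
   vertex 3.4 0.9 4.2
   vertex 3.7 3.8 4.6
  endloop
 endfacet
 facet normal -0.534 0.845 -0.037
  outer loop
   vertex 0.2 3.3 2.1
   vertex 0.0 3.2 2.7
   vertex 2.5 4.7 0.9
  endloop
 endfacet
 facet normal -0.589 0.337 -0.735
  outer loop
   vertex 0.2 3.3 2.1
   vertex 2.5 4.7 0.9
   vertex 2.4 3.0 0.2
  endloop
 endfacet
 facet normal -0.892 -0.290 -0.346
  outer loop
   vertex 0.2 3.3 2.1
   vertex 1.2 0.7 1.7
   vertex 0.0 3.2 2.7
  endloop
 endfacet
 facet normal -0.658 -0.139 -0.740
  outer loop
   vertex 0.2 3.3 2.1
   vertex 2.4 3.0 0.2
   vertex 1.2 0.7 1.7
  endloop
 endfacet
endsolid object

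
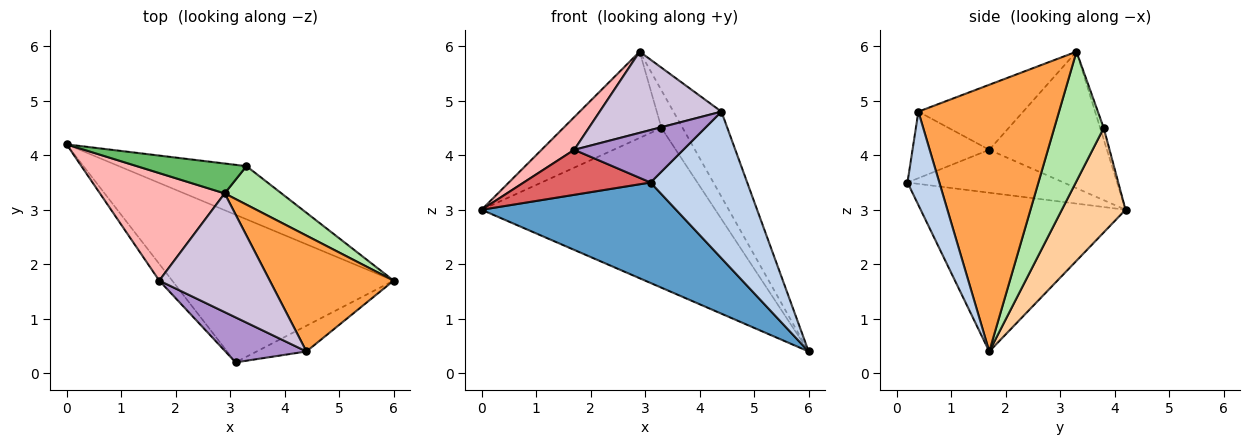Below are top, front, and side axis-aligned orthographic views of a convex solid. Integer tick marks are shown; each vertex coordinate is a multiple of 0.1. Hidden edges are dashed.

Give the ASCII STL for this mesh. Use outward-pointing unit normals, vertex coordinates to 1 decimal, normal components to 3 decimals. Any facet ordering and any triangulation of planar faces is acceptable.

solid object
 facet normal -0.510 -0.484 -0.711
  outer loop
   vertex 3.1 0.2 3.5
   vertex 0.0 4.2 3.0
   vertex 6.0 1.7 0.4
  endloop
 endfacet
 facet normal 0.309 -0.937 -0.165
  outer loop
   vertex 4.4 0.4 4.8
   vertex 3.1 0.2 3.5
   vertex 6.0 1.7 0.4
  endloop
 endfacet
 facet normal 0.866 0.296 0.402
  outer loop
   vertex 4.4 0.4 4.8
   vertex 6.0 1.7 0.4
   vertex 2.9 3.3 5.9
  endloop
 endfacet
 facet normal 0.250 0.919 -0.306
  outer loop
   vertex 3.3 3.8 4.5
   vertex 6.0 1.7 0.4
   vertex 0.0 4.2 3.0
  endloop
 endfacet
 facet normal -0.034 0.944 0.327
  outer loop
   vertex 3.3 3.8 4.5
   vertex 0.0 4.2 3.0
   vertex 2.9 3.3 5.9
  endloop
 endfacet
 facet normal 0.852 0.366 0.374
  outer loop
   vertex 3.3 3.8 4.5
   vertex 2.9 3.3 5.9
   vertex 6.0 1.7 0.4
  endloop
 endfacet
 facet normal -0.756 -0.614 -0.228
  outer loop
   vertex 1.7 1.7 4.1
   vertex 0.0 4.2 3.0
   vertex 3.1 0.2 3.5
  endloop
 endfacet
 facet normal -0.723 -0.201 0.661
  outer loop
   vertex 1.7 1.7 4.1
   vertex 2.9 3.3 5.9
   vertex 0.0 4.2 3.0
  endloop
 endfacet
 facet normal -0.471 -0.669 0.574
  outer loop
   vertex 1.7 1.7 4.1
   vertex 3.1 0.2 3.5
   vertex 4.4 0.4 4.8
  endloop
 endfacet
 facet normal -0.437 -0.508 0.743
  outer loop
   vertex 1.7 1.7 4.1
   vertex 4.4 0.4 4.8
   vertex 2.9 3.3 5.9
  endloop
 endfacet
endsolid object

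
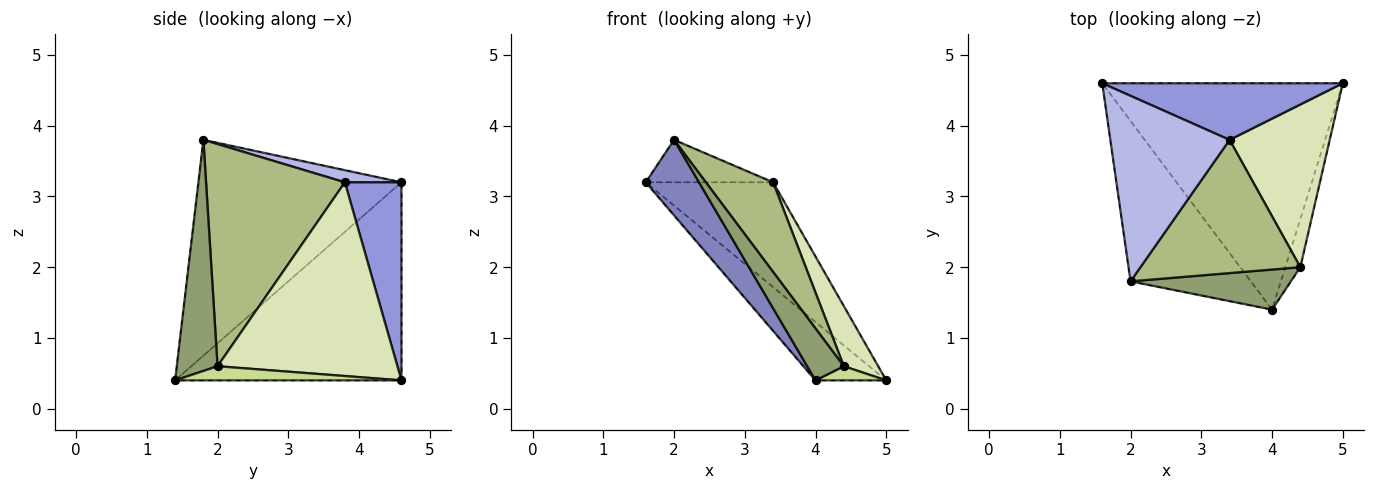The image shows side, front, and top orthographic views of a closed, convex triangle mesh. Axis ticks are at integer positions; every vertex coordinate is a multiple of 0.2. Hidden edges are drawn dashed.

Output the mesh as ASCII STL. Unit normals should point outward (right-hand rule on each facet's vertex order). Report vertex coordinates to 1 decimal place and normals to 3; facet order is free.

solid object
 facet normal -0.624 0.195 -0.757
  outer loop
   vertex 4.0 1.4 0.4
   vertex 1.6 4.6 3.2
   vertex 5.0 4.6 0.4
  endloop
 endfacet
 facet normal -0.851 -0.223 -0.475
  outer loop
   vertex 2.0 1.8 3.8
   vertex 1.6 4.6 3.2
   vertex 4.0 1.4 0.4
  endloop
 endfacet
 facet normal 0.364 0.820 0.442
  outer loop
   vertex 3.4 3.8 3.2
   vertex 5.0 4.6 0.4
   vertex 1.6 4.6 3.2
  endloop
 endfacet
 facet normal 0.099 0.222 0.970
  outer loop
   vertex 3.4 3.8 3.2
   vertex 1.6 4.6 3.2
   vertex 2.0 1.8 3.8
  endloop
 endfacet
 facet normal 0.661 -0.594 0.459
  outer loop
   vertex 4.4 2.0 0.6
   vertex 2.0 1.8 3.8
   vertex 4.0 1.4 0.4
  endloop
 endfacet
 facet normal 0.755 -0.366 0.544
  outer loop
   vertex 4.4 2.0 0.6
   vertex 3.4 3.8 3.2
   vertex 2.0 1.8 3.8
  endloop
 endfacet
 facet normal 0.670 -0.209 -0.712
  outer loop
   vertex 4.4 2.0 0.6
   vertex 4.0 1.4 0.4
   vertex 5.0 4.6 0.4
  endloop
 endfacet
 facet normal 0.876 -0.167 0.453
  outer loop
   vertex 4.4 2.0 0.6
   vertex 5.0 4.6 0.4
   vertex 3.4 3.8 3.2
  endloop
 endfacet
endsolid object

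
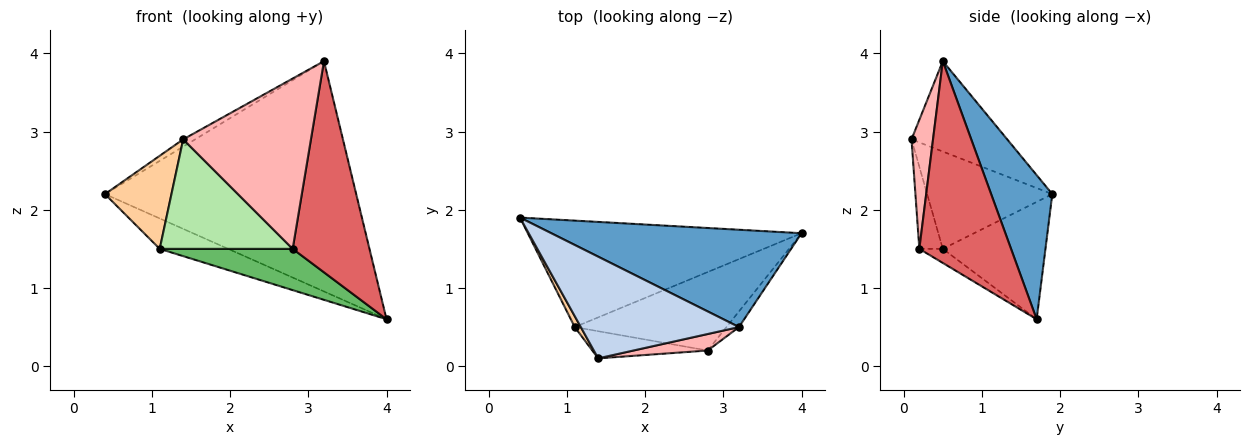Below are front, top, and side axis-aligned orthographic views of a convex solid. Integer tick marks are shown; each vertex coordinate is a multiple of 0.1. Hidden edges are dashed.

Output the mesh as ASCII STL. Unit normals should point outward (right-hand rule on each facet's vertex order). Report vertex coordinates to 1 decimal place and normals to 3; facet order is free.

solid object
 facet normal 0.219 0.899 0.380
  outer loop
   vertex 3.2 0.5 3.9
   vertex 4.0 1.7 0.6
   vertex 0.4 1.9 2.2
  endloop
 endfacet
 facet normal -0.495 0.062 0.867
  outer loop
   vertex 3.2 0.5 3.9
   vertex 0.4 1.9 2.2
   vertex 1.4 0.1 2.9
  endloop
 endfacet
 facet normal -0.381 0.254 -0.889
  outer loop
   vertex 1.1 0.5 1.5
   vertex 0.4 1.9 2.2
   vertex 4.0 1.7 0.6
  endloop
 endfacet
 facet normal -0.882 -0.468 0.055
  outer loop
   vertex 1.1 0.5 1.5
   vertex 1.4 0.1 2.9
   vertex 0.4 1.9 2.2
  endloop
 endfacet
 facet normal -0.082 -0.464 -0.882
  outer loop
   vertex 2.8 0.2 1.5
   vertex 1.1 0.5 1.5
   vertex 4.0 1.7 0.6
  endloop
 endfacet
 facet normal -0.169 -0.957 -0.237
  outer loop
   vertex 2.8 0.2 1.5
   vertex 1.4 0.1 2.9
   vertex 1.1 0.5 1.5
  endloop
 endfacet
 facet normal 0.766 -0.641 -0.047
  outer loop
   vertex 2.8 0.2 1.5
   vertex 4.0 1.7 0.6
   vertex 3.2 0.5 3.9
  endloop
 endfacet
 facet normal 0.165 -0.982 0.095
  outer loop
   vertex 2.8 0.2 1.5
   vertex 3.2 0.5 3.9
   vertex 1.4 0.1 2.9
  endloop
 endfacet
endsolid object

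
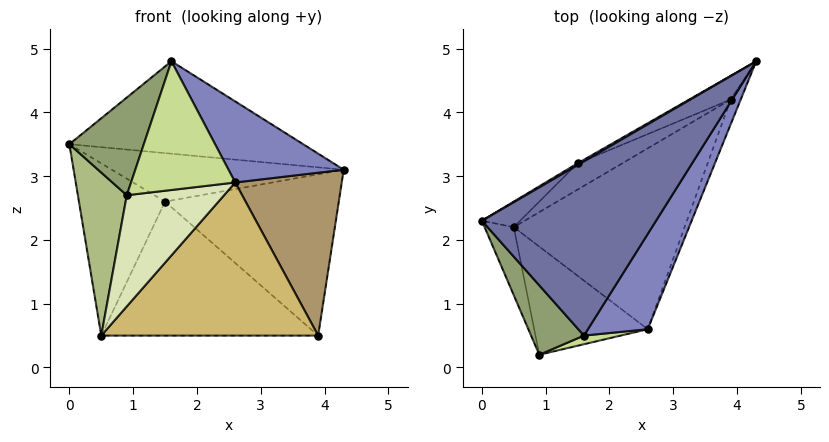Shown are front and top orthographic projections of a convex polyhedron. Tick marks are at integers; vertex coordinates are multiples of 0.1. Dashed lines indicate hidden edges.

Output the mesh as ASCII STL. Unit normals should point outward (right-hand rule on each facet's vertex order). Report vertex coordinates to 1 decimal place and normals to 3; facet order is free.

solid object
 facet normal -0.187 0.460 0.868
  outer loop
   vertex 1.6 0.5 4.8
   vertex 4.3 4.8 3.1
   vertex 0.0 2.3 3.5
  endloop
 endfacet
 facet normal 0.834 -0.358 0.420
  outer loop
   vertex 2.6 0.6 2.9
   vertex 4.3 4.8 3.1
   vertex 1.6 0.5 4.8
  endloop
 endfacet
 facet normal -0.500 0.865 0.032
  outer loop
   vertex 1.5 3.2 2.6
   vertex 0.0 2.3 3.5
   vertex 4.3 4.8 3.1
  endloop
 endfacet
 facet normal -0.563 0.817 -0.121
  outer loop
   vertex 1.5 3.2 2.6
   vertex 0.5 2.2 0.5
   vertex 0.0 2.3 3.5
  endloop
 endfacet
 facet normal -0.811 -0.477 0.339
  outer loop
   vertex 0.9 0.2 2.7
   vertex 1.6 0.5 4.8
   vertex 0.0 2.3 3.5
  endloop
 endfacet
 facet normal -0.928 -0.343 -0.143
  outer loop
   vertex 0.9 0.2 2.7
   vertex 0.0 2.3 3.5
   vertex 0.5 2.2 0.5
  endloop
 endfacet
 facet normal 0.221 -0.973 0.065
  outer loop
   vertex 0.9 0.2 2.7
   vertex 2.6 0.6 2.9
   vertex 1.6 0.5 4.8
  endloop
 endfacet
 facet normal 0.243 -0.695 -0.676
  outer loop
   vertex 0.9 0.2 2.7
   vertex 0.5 2.2 0.5
   vertex 2.6 0.6 2.9
  endloop
 endfacet
 facet normal 0.926 -0.372 -0.057
  outer loop
   vertex 3.9 4.2 0.5
   vertex 4.3 4.8 3.1
   vertex 2.6 0.6 2.9
  endloop
 endfacet
 facet normal 0.355 -0.604 -0.713
  outer loop
   vertex 3.9 4.2 0.5
   vertex 2.6 0.6 2.9
   vertex 0.5 2.2 0.5
  endloop
 endfacet
 facet normal -0.475 0.871 -0.128
  outer loop
   vertex 3.9 4.2 0.5
   vertex 1.5 3.2 2.6
   vertex 4.3 4.8 3.1
  endloop
 endfacet
 facet normal -0.500 0.850 -0.167
  outer loop
   vertex 3.9 4.2 0.5
   vertex 0.5 2.2 0.5
   vertex 1.5 3.2 2.6
  endloop
 endfacet
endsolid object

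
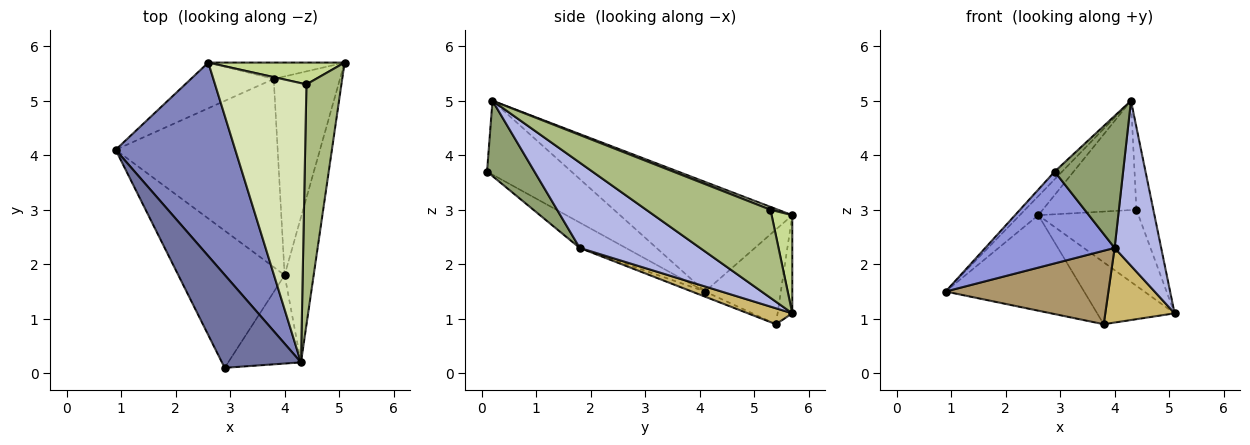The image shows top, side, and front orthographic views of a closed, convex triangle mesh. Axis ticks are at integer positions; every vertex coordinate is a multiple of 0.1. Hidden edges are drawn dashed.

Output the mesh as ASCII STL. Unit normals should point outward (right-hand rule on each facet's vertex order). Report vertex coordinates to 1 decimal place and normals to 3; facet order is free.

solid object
 facet normal -0.682 0.060 0.729
  outer loop
   vertex 2.9 0.1 3.7
   vertex 4.3 0.2 5.0
   vertex 0.9 4.1 1.5
  endloop
 endfacet
 facet normal -0.674 0.072 0.735
  outer loop
   vertex 2.6 5.7 2.9
   vertex 0.9 4.1 1.5
   vertex 4.3 0.2 5.0
  endloop
 endfacet
 facet normal -0.194 -0.546 -0.815
  outer loop
   vertex 4.0 1.8 2.3
   vertex 2.9 0.1 3.7
   vertex 0.9 4.1 1.5
  endloop
 endfacet
 facet normal 0.889 -0.344 -0.303
  outer loop
   vertex 4.0 1.8 2.3
   vertex 5.1 5.7 1.1
   vertex 4.3 0.2 5.0
  endloop
 endfacet
 facet normal 0.499 -0.720 -0.482
  outer loop
   vertex 4.0 1.8 2.3
   vertex 4.3 0.2 5.0
   vertex 2.9 0.1 3.7
  endloop
 endfacet
 facet normal 0.922 0.126 0.366
  outer loop
   vertex 4.4 5.3 3.0
   vertex 4.3 0.2 5.0
   vertex 5.1 5.7 1.1
  endloop
 endfacet
 facet normal 0.195 0.943 0.270
  outer loop
   vertex 4.4 5.3 3.0
   vertex 5.1 5.7 1.1
   vertex 2.6 5.7 2.9
  endloop
 endfacet
 facet normal 0.029 0.364 0.931
  outer loop
   vertex 4.4 5.3 3.0
   vertex 2.6 5.7 2.9
   vertex 4.3 0.2 5.0
  endloop
 endfacet
 facet normal -0.030 -0.364 -0.931
  outer loop
   vertex 3.8 5.4 0.9
   vertex 4.0 1.8 2.3
   vertex 0.9 4.1 1.5
  endloop
 endfacet
 facet normal 0.220 -0.343 -0.913
  outer loop
   vertex 3.8 5.4 0.9
   vertex 5.1 5.7 1.1
   vertex 4.0 1.8 2.3
  endloop
 endfacet
 facet normal -0.443 0.809 -0.387
  outer loop
   vertex 3.8 5.4 0.9
   vertex 0.9 4.1 1.5
   vertex 2.6 5.7 2.9
  endloop
 endfacet
 facet normal -0.181 0.951 -0.251
  outer loop
   vertex 3.8 5.4 0.9
   vertex 2.6 5.7 2.9
   vertex 5.1 5.7 1.1
  endloop
 endfacet
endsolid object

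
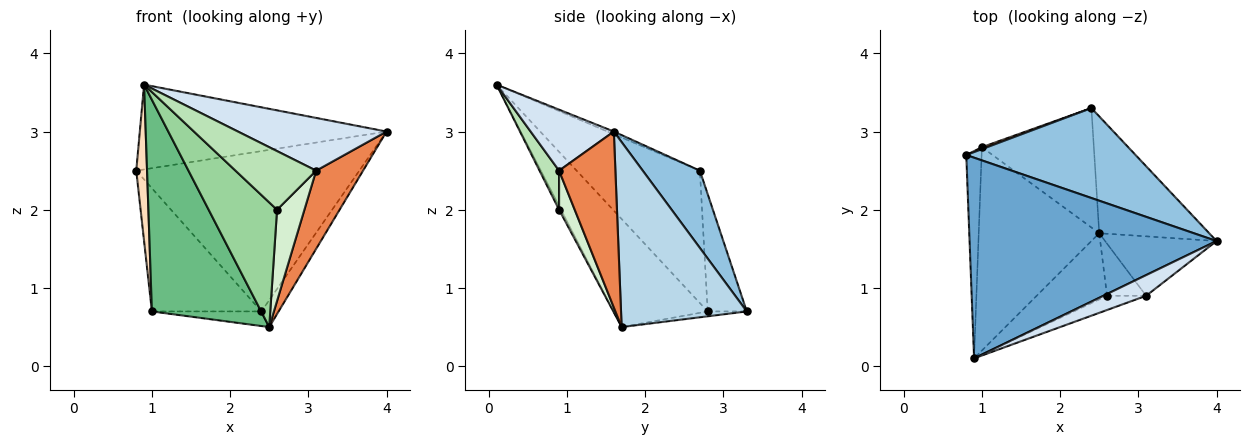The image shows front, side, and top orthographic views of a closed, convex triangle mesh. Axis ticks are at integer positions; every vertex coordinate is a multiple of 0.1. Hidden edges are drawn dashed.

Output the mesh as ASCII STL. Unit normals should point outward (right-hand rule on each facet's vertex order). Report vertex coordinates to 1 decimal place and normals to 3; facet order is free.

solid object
 facet normal -0.010 0.389 0.921
  outer loop
   vertex 0.9 0.1 3.6
   vertex 4.0 1.6 3.0
   vertex 0.8 2.7 2.5
  endloop
 endfacet
 facet normal 0.218 0.851 0.477
  outer loop
   vertex 2.4 3.3 0.7
   vertex 0.8 2.7 2.5
   vertex 4.0 1.6 3.0
  endloop
 endfacet
 facet normal 0.854 0.117 -0.508
  outer loop
   vertex 2.4 3.3 0.7
   vertex 4.0 1.6 3.0
   vertex 2.5 1.7 0.5
  endloop
 endfacet
 facet normal 0.462 -0.826 0.324
  outer loop
   vertex 3.1 0.9 2.5
   vertex 4.0 1.6 3.0
   vertex 0.9 0.1 3.6
  endloop
 endfacet
 facet normal 0.691 -0.576 -0.438
  outer loop
   vertex 3.1 0.9 2.5
   vertex 2.5 1.7 0.5
   vertex 4.0 1.6 3.0
  endloop
 endfacet
 facet normal -0.336 0.942 0.015
  outer loop
   vertex 1.0 2.8 0.7
   vertex 0.8 2.7 2.5
   vertex 2.4 3.3 0.7
  endloop
 endfacet
 facet normal -0.043 0.121 -0.992
  outer loop
   vertex 1.0 2.8 0.7
   vertex 2.4 3.3 0.7
   vertex 2.5 1.7 0.5
  endloop
 endfacet
 facet normal -0.990 -0.087 -0.115
  outer loop
   vertex 1.0 2.8 0.7
   vertex 0.9 0.1 3.6
   vertex 0.8 2.7 2.5
  endloop
 endfacet
 facet normal -0.528 -0.613 -0.589
  outer loop
   vertex 1.0 2.8 0.7
   vertex 2.5 1.7 0.5
   vertex 0.9 0.1 3.6
  endloop
 endfacet
 facet normal -0.026 -0.883 -0.469
  outer loop
   vertex 2.6 0.9 2.0
   vertex 0.9 0.1 3.6
   vertex 2.5 1.7 0.5
  endloop
 endfacet
 facet normal 0.229 -0.946 -0.229
  outer loop
   vertex 2.6 0.9 2.0
   vertex 3.1 0.9 2.5
   vertex 0.9 0.1 3.6
  endloop
 endfacet
 facet normal 0.444 -0.778 -0.444
  outer loop
   vertex 2.6 0.9 2.0
   vertex 2.5 1.7 0.5
   vertex 3.1 0.9 2.5
  endloop
 endfacet
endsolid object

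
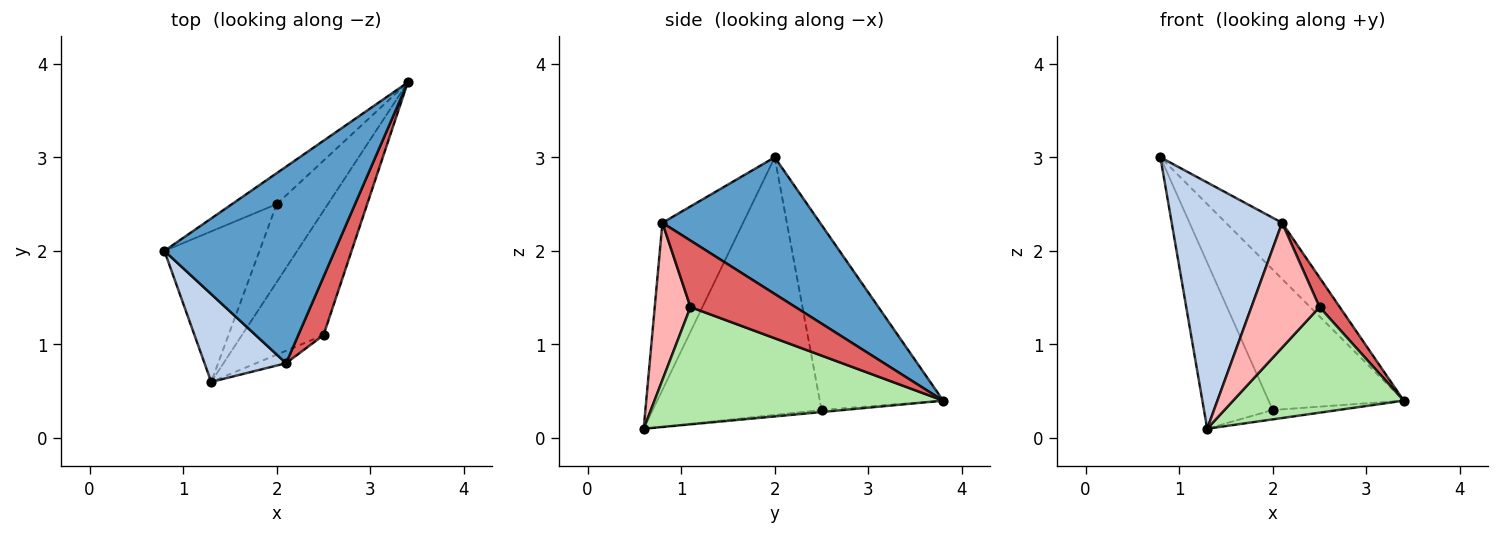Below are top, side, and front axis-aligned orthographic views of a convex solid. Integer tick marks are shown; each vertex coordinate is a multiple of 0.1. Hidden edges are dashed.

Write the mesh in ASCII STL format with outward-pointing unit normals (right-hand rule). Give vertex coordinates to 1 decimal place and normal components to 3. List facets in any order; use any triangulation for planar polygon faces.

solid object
 facet normal 0.611 0.218 0.761
  outer loop
   vertex 2.1 0.8 2.3
   vertex 3.4 3.8 0.4
   vertex 0.8 2.0 3.0
  endloop
 endfacet
 facet normal -0.567 -0.776 0.277
  outer loop
   vertex 2.1 0.8 2.3
   vertex 0.8 2.0 3.0
   vertex 1.3 0.6 0.1
  endloop
 endfacet
 facet normal -0.665 0.729 -0.161
  outer loop
   vertex 2.0 2.5 0.3
   vertex 0.8 2.0 3.0
   vertex 3.4 3.8 0.4
  endloop
 endfacet
 facet normal -0.876 0.357 -0.323
  outer loop
   vertex 2.0 2.5 0.3
   vertex 1.3 0.6 0.1
   vertex 0.8 2.0 3.0
  endloop
 endfacet
 facet normal -0.040 0.119 -0.992
  outer loop
   vertex 2.0 2.5 0.3
   vertex 3.4 3.8 0.4
   vertex 1.3 0.6 0.1
  endloop
 endfacet
 facet normal 0.739 -0.436 -0.514
  outer loop
   vertex 2.5 1.1 1.4
   vertex 1.3 0.6 0.1
   vertex 3.4 3.8 0.4
  endloop
 endfacet
 facet normal 0.920 -0.177 0.350
  outer loop
   vertex 2.5 1.1 1.4
   vertex 3.4 3.8 0.4
   vertex 2.1 0.8 2.3
  endloop
 endfacet
 facet normal 0.463 -0.882 -0.088
  outer loop
   vertex 2.5 1.1 1.4
   vertex 2.1 0.8 2.3
   vertex 1.3 0.6 0.1
  endloop
 endfacet
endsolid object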